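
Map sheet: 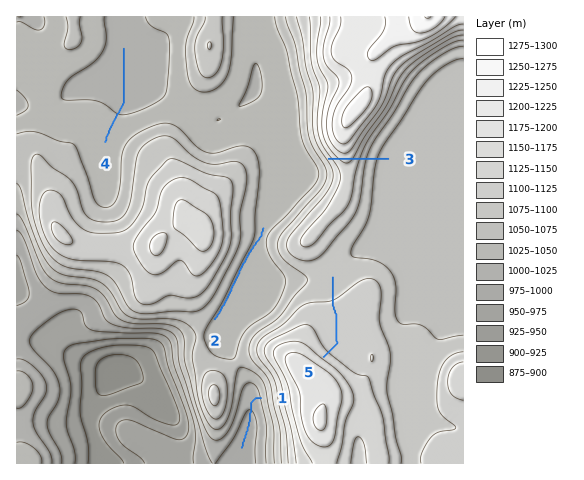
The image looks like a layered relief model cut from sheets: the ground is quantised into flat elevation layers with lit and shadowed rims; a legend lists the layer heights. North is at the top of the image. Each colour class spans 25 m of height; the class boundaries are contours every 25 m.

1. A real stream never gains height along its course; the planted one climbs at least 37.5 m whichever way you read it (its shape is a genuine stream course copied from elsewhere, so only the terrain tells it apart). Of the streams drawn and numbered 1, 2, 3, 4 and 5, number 3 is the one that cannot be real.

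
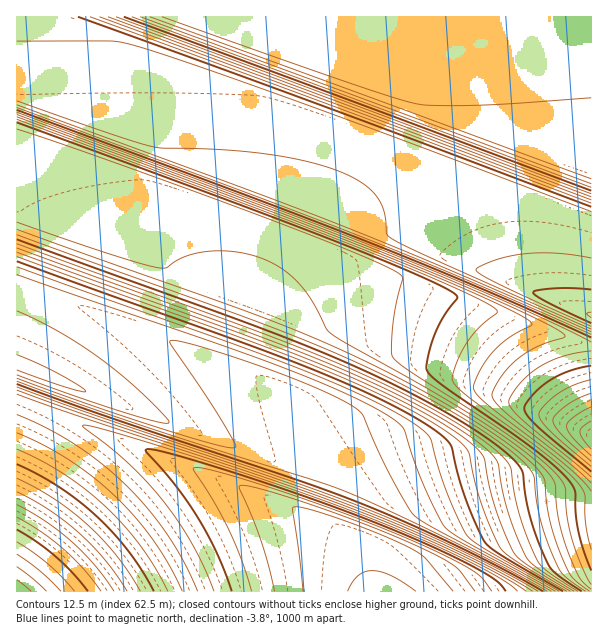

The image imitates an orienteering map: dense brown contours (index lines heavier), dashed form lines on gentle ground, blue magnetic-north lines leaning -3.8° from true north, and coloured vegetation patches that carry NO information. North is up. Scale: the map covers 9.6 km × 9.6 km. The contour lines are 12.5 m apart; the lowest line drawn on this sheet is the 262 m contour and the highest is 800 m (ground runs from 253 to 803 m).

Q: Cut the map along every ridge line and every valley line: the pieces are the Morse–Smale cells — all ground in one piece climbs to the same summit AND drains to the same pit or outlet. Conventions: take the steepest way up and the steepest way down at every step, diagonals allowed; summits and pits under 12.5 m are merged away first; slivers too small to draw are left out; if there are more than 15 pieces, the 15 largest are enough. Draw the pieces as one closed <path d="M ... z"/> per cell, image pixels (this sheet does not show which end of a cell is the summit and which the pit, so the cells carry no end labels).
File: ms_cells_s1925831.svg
<path d="M591 16l-574 0-1 266 151 58 85 36 4-17 16-44 8-13 31-31 27-17 12-32 6-5 31-18 48-18 14-3 18 0 124 42z"/><path d="M384 277l-24 0-28 7-15 8-23 16-8 12-20 51-1 9 15 13 6 9 33 71 0 7-11 33 6 5 21 11 9 10 28 53 38 0 30-31 12-25 12-10 28-12 30-9 26-5 44 0 0-153-131-47-56-18z"/><path d="M20 402l-4 0 1 190 355-1-22-43-6-9-14-13-45-21z"/><path d="M17 283l0 119 171 64 115 48 7 1-2-6 11-29 0-7-33-71-13-16-54-25z"/><path d="M467 178l-18 0-29 8-33 13-31 18-6 5-12 32-21 12-15 12-25 28-21 53-3 16 11 7 2-1-1-6 15-40 9-21 5-6 23-16 15-8 28-7 24 0 21 5 186 64 1-125z"/><path d="M591 500l-54 2-27 6-46 18-12 10-12 25-30 30 181 1z"/>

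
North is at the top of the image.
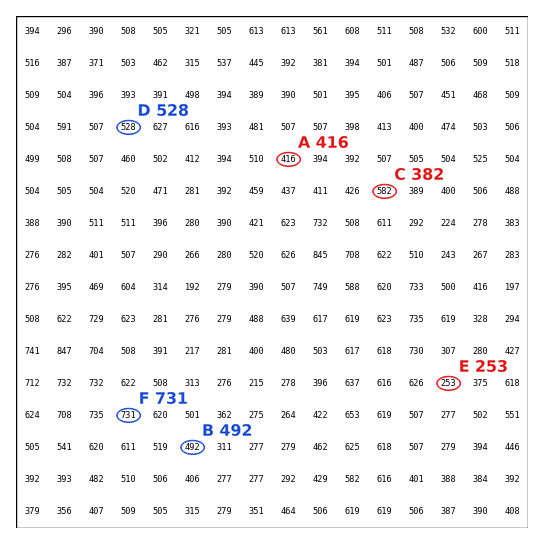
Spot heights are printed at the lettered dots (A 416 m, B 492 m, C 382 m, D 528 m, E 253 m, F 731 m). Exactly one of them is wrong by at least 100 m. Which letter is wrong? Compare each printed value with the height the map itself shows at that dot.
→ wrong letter C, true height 582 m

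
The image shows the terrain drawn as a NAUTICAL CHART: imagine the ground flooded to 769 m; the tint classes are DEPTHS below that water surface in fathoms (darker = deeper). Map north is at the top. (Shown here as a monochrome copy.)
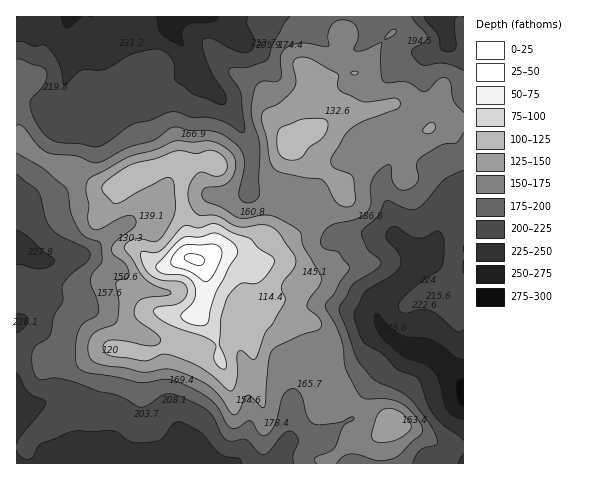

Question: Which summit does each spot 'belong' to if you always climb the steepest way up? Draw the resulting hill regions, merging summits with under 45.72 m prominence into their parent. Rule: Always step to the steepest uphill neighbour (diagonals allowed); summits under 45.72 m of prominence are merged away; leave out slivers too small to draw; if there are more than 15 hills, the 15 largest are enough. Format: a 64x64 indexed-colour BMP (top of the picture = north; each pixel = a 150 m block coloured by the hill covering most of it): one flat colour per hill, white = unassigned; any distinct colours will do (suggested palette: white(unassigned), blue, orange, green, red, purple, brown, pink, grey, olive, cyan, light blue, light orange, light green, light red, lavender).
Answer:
<image width="64" height="64" href="data:image/bmp;base64,Qk12CAAAAAAAAHYAAAAoAAAAQAAAAEAAAAABAAQAAAAAAAAIAAATCwAAEwsAABAAAAAAAAAA////ALR3HwAOf/8ALKAsACgn1gC9Z5QAS1aMAMJ34wB/f38AIr28AM++FwDox64AeLv/AIrfmACWmP8A1bDFABEREREREREREREREREREREREREzMzMzMzMzMzMzMzMzERERERERERERERERERERERERETMzMzMzMzMzMzMzMzMREREREREREREREREREREREREREzMzMzMzMzMzMzMzMxEREREREREREREREREREREREREREREzMzMzMzMzMzMzERERERERERERERERERERERERERERERMzMzMzMzMzMzMRERERERERERERERERERERERERERERETMzMzMzMzMzMxERERERERERERERERERERERERERERERETMzMzMzMzMzEREREREREREREREREREREREREREREREREzMzMzMzMzMRERERERERERERERERERERERERERERERETMzMzMzMzMxEREREREREREREREREREREREREREREREREzMzMzMzMzERERERERERERERERERERERERERERERERETMzMzMzMzMREREREREREREREREREREREREREREREREREzMzMzMzMxERERERERERERERERERERERERERERERERETMzMzMzMxERERERERERERERERERERERERERERERERERETMzMzMxEREREREREREREREREREREREREREREREREREREzMzMxERERERERERERERERERERERERERERERERERERERMzMRERERERERERERERERERERERERERERERERERERERERERERERERERERERERERERERERERERERERERERERERERERERERERERERERERERERERERERERERERERERERERERERERERERERERERERERERERERERERERERERERERERERERERERERERERERERERERERERERERERERERERERERERERERERERERERERERERERERERERERERERERERERERERERERERERERERERERERERERERERERERERERERERERERERERERERERERERERERERERERERERERERERERERERERERERERERERERERERERERERERERERERERERERERERERERERERERERERERERERERERERERERERERERERERERERERERERERERERERERERERERERERERERERERERERERERERERERERERERERERERERERERERERERERERERERERERERERERERERERERERERERERERERERERERERERERERERERERERERERERERERERERERERERERERERERERERERERERERERERERERERERERERERERERERERERERERERERERERERERERERERERERERERERERERERERERERERERERERERERERERERERERERERERERERERERERERERERERERERERERERERERERERERERERERERERERERERERERERERERERESIiIiIhERERERERERERERERERERERERERERERERERESIiIiIiERERERERERERERERERERERERERERERERERESIiIiIiIRERERERERERERERERERERERERERERERERIiIiIiIiIRERERERERERERERERERERERERERERERESIiIiIiIiIhERERERIRERERERERERERERERERERERIiIiIiIiIiIiERERERIhERERERERERERERERERERESIiIiIiIiIiIiEREREREiERERERERERERERERERERERIiIiIiIiIiIiIRERERESIRERERERERERERERERERERESIiIiIiIiIiIiERERESIhERERERERERERERERERERERIiIiIiIiIiIiIREREiIiEREREREREREREREREREREREiIiIiIiIiIiIiIiIiIiIRERERERERERERERERERERESIiIiIiIiIiIiIiIiIiIhERERERERERERERERERERESIiIiIiIiIiIiIiIiIiIiERERERERERERERERERERERIiIiIiIiIiIiIiIiIiIiIRERERERERERERERERERERIiIiIiIiIiIiIiIiIiIiIhEREREREREREREREREREREiIiIiIiIiIiIiIiIiIiIiEREREREREREREREREREREiIiIiIiIiIiIiIiIiIiIiIRERERERERERERERERERESIiIiIiIiIiIiIiIiIiIiIhERERERERERERERERERESIiIiIiIiIiIiIiIiIiIiIiERERERERERERERERERESIiIiIiIiIiIiIiIiIiIiIiIRERERERERERERERERESIiIiIiIiIiIiIiIiIiIiIiIhERERERERERERERERESIiIiIiIiIiIiIiIiIiIiIiIiERERERERERERERERESIiIiIiIiIiIiIiIiIiIiIiIiIRERERERERERERERERIiIiIiIiIiIiIiIiIiIiIiIiIhERERERERERERERERIiIiIiIiIiIiIiIiIiIiIiIiIiEREREREREREREREREiIiIiIiIiIiIiIiIiIiIiIiIiIREREREREREREREREiIiIiIiIiIiIiIRESIiIRERESIREREREREREREREREiIiIiIiIiIiIiIREREiERERERERERERERERERERERESIiIiIiIiIiIiIRERERIRERERERERERERERERERERESIiIiIiIiIiIiIRERERERERERERERERERERERERERERIiIiIiIiIiIiIhERERERERERERER"/>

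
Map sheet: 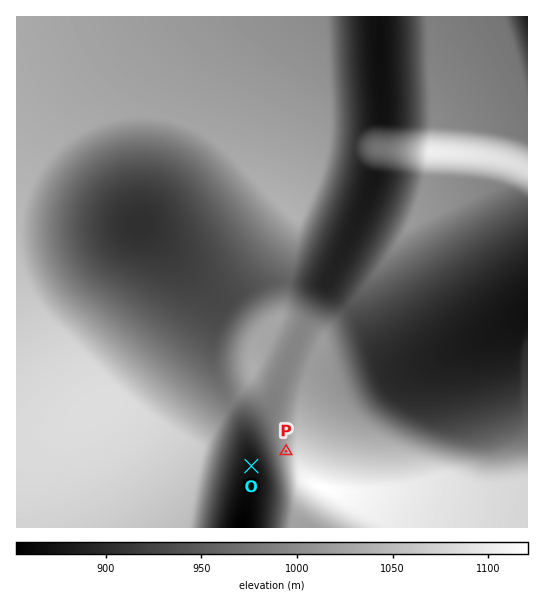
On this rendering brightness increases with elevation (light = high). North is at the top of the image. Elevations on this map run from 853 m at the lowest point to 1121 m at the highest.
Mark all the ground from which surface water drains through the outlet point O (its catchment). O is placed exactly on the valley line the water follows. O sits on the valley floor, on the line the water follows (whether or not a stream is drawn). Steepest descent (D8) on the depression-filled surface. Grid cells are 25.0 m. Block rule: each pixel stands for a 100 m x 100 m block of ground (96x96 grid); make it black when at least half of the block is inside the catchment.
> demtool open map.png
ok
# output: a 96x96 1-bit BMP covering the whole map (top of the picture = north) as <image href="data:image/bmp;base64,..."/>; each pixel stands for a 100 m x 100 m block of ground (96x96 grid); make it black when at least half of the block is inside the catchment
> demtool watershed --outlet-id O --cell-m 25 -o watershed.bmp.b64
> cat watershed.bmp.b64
<image width="96" height="96" href="data:image/bmp;base64,Qk2+BAAAAAAAAD4AAAAoAAAAYAAAAGAAAAABAAEAAAAAAIAEAAATCwAAEwsAAAIAAAAAAAAA////AAAAAAAAAAAAAAAAAAAAAAAAAAAAAAAAAAAAAAAAAAAAAAAAAAAAAAAAAAAAAAAAAAAAAAAAAAAAAAAAAAAAAAAAAAAAAAAAAAAAAAAAAAAAAAAAAAAAAAAAAAAAAAAAAAAAAAAAAAAAAAAAAAAAAAAAAAAAAAAAAAAAAAAAAAAAAAAAAAAAAAAAAAAAAAAAAAAAAAAAAAAAABAAAAAAAAAAAAAAP/gAAAAAAAAAAAAAf/wAAAAAAAAAAAAAf//4AAAAAAAAAAAAP//4AAAAAAAAAAAAH//4AAAAAAAAAAAAD//4AAAAAAAAAAAAB//4AAAAAAAAAAAAA//4AAAAAAAAAAAAAf/4AAAAAAAAAAAAAP/8AAAAAAAAAAAAAP/8AAAAAAAAAAAAAH/8AAAAAAAAAAAAAD/8AAAAAAAAAAAAAB/8AAAAAAAAAAAAAA/8AAAAAAAAAAAAAA/+AAAAAAAAAAAAAA/+AAAAAAAAAAAAAA/+AAAAAAAAAAAAAA//AAAAAAAAAAAAAA//AAAAAAAAAAAAAAf/gAAAAAAAAAAAAAf/AAAAAAAAAAAAAAf+AAAAAAAAAAAAAAPwAAAAAAAAAAAAAAHgAAAAAAAAAAAAAADAAAAAAAAAAAAAAAAAAAAAAAAAAAAAAAAAAAAAAAAAAAAAAAAAAAAAAAAAAAAAAAAAAAAAAAAAAAAAAAAAAAAAAAAAAAAAAAAAAAAAAAAAAAAAAAAAAAAAAAAAAAAAAAAAAAAAAAAAAAAAAAAAAAAAAAAAAAAAAAAAAAAAAAAAAAAAAAAAAAAAAAAAAAAAAAAAAAAAAAAAAAAAAAAAAAAAAAAAAAAAAAAAAAAAAAAAAAAAAAAAAAAAAAAAAAAAAAAAAAAAAAAAAAAAAAAAAAAAAAAAAAAAAAAAAAAAAAAAAAAAAAAAAAAAAAAAAAAAAAAAAAAAAAAAAAAAAAAAAAAAAAAAAAAAAAAAAAAAAAAAAAAAAAAAAAAAAAAAAAAAAAAAAAAAAAAAAAAAAAAAAAAAAAAAAAAAAAAAAAAAAAAAAAAAAAAAAAAAAAAAAAAAAAAAAAAAAAAAAAAAAAAAAAAAAAAAAAAAAAAAAAAAAAAAAAAAAAAAAAAAAAAAAAAAAAAAAAAAAAAAAAAAAAAAAAAAAAAAAAAAAAAAAAAAAAAAAAAAAAAAAAAAAAAAAAAAAAAAAAAAAAAAAAAAAAAAAAAAAAAAAAAAAAAAAAAAAAAAAAAAAAAAAAAAAAAAAAAAAAAAAAAAAAAAAAAAAAAAAAAAAAAAAAAAAAAAAAAAAAAAAAAAAAAAAAAAAAAAAAAAAAAAAAAAAAAAAAAAAAAAAAAAAAAAAAAAAAAAAAAAAAAAAAAAAAAAAAAAAAAAAAAAAAAAAAAAAAAAAAAAAAAAAAAAAAAAAAAAAAAAAAAAAAAAAAAAAAAAAAAAAAAAAAAAAAAAAAAAAAAAAAAAAAAAAAAAAAAAAAAAAAAAAAAAAAAAAAAAAAAAAAAAAAAAAAAAAAAAAAAAAAAAAAAAAAAAAAAAAAA="/>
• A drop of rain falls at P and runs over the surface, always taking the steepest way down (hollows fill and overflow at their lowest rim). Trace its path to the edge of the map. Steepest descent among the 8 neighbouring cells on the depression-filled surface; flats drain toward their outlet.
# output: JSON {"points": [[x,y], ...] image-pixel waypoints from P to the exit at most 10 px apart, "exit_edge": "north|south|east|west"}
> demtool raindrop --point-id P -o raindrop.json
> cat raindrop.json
{"points": [[286, 451], [275, 451], [265, 451], [254, 461], [253, 471], [250, 482], [249, 493], [246, 503], [245, 514], [243, 525], [242, 527]], "exit_edge": "south"}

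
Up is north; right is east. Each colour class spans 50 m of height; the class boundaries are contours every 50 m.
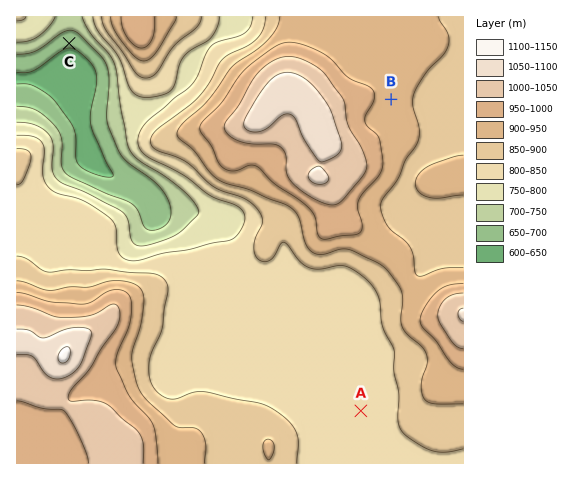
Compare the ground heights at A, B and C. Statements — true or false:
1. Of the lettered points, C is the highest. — false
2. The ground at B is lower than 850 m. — false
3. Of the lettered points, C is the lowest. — true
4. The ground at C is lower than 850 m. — true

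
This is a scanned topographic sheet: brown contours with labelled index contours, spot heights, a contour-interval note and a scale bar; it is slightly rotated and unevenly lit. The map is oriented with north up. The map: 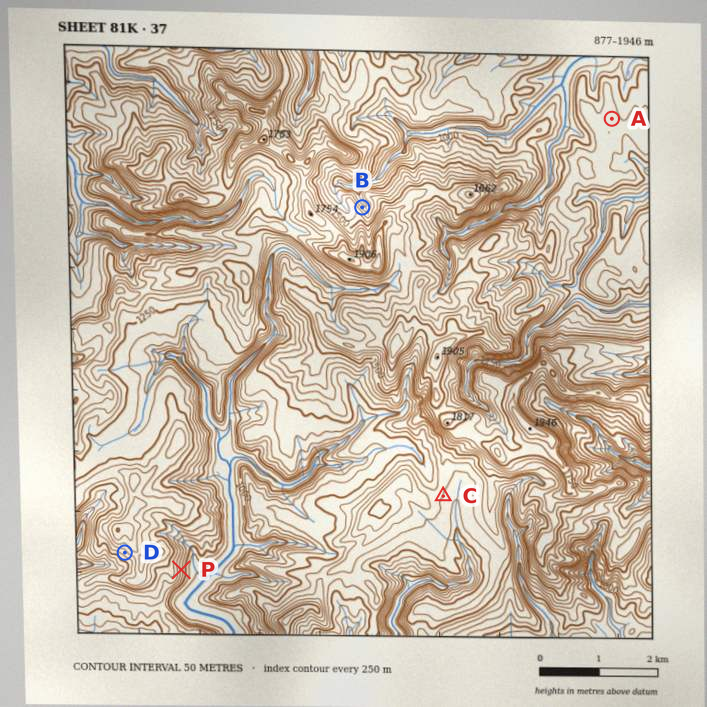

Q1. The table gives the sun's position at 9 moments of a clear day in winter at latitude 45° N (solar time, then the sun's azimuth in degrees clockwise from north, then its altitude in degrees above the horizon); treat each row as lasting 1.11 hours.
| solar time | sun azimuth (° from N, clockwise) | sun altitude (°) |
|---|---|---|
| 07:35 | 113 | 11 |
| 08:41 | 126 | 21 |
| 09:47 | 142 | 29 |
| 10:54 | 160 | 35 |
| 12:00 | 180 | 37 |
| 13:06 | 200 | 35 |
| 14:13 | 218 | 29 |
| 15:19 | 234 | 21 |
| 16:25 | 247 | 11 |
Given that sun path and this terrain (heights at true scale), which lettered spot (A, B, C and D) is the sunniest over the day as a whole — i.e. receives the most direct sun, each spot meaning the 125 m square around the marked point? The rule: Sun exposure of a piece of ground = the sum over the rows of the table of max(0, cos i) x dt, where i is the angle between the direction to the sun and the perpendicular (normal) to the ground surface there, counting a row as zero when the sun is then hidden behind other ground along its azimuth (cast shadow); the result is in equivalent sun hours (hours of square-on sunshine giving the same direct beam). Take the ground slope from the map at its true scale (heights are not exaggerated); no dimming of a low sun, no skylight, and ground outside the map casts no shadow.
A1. D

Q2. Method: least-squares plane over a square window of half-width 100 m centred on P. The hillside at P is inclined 47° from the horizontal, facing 89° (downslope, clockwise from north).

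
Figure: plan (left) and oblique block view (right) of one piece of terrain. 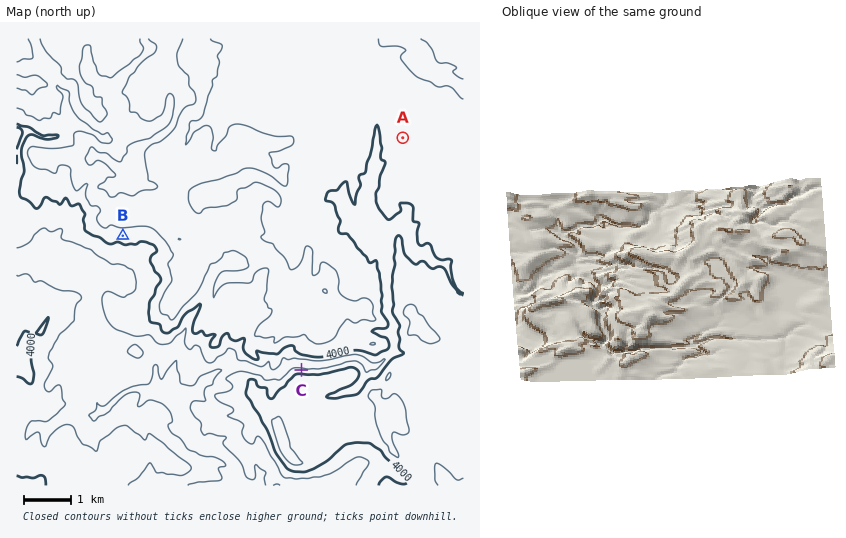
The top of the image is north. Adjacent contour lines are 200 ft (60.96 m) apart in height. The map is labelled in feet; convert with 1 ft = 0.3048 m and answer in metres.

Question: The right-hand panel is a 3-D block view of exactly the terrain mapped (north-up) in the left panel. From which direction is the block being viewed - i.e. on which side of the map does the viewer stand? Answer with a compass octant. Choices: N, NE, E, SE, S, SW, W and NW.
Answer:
E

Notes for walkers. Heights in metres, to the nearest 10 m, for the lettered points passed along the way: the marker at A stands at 1230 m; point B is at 1250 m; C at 1180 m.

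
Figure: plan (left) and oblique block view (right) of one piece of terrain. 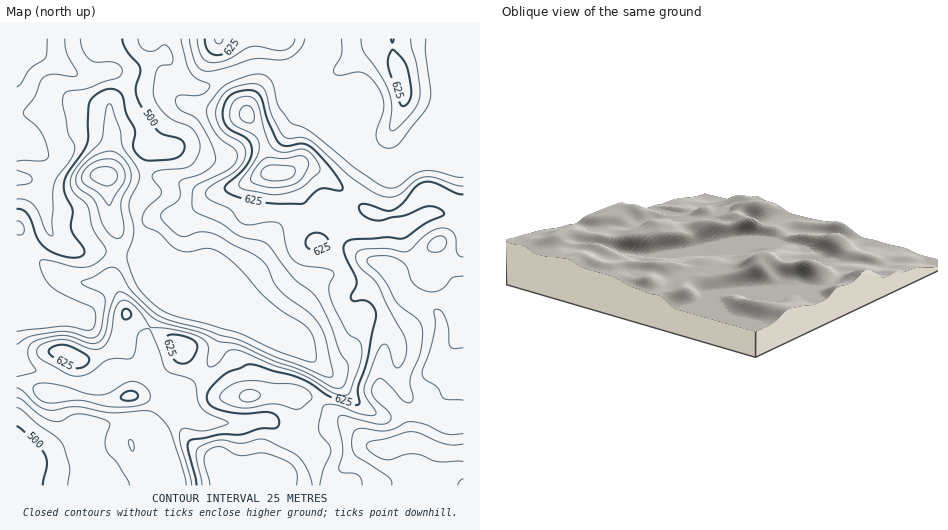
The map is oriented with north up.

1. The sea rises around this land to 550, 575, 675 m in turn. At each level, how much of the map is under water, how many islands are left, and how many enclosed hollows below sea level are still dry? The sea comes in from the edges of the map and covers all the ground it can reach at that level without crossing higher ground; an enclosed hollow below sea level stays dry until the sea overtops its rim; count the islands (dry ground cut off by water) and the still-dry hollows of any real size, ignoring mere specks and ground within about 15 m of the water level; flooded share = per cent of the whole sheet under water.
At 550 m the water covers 32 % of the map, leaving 1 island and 0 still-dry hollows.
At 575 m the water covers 49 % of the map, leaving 1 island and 0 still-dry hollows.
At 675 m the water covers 89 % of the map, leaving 1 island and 0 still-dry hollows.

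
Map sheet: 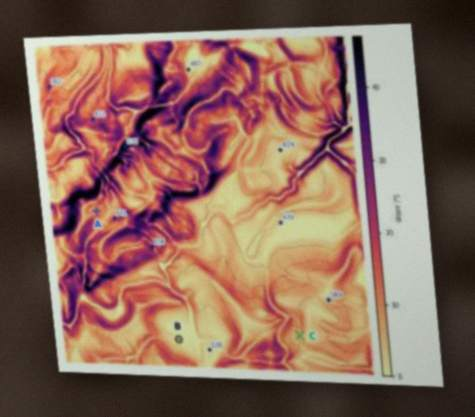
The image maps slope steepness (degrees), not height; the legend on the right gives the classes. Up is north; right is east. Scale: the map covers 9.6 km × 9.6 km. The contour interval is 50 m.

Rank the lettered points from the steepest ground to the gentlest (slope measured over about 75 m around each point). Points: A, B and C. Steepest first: A C B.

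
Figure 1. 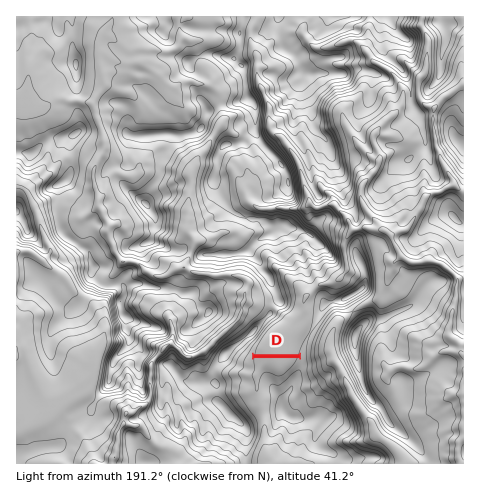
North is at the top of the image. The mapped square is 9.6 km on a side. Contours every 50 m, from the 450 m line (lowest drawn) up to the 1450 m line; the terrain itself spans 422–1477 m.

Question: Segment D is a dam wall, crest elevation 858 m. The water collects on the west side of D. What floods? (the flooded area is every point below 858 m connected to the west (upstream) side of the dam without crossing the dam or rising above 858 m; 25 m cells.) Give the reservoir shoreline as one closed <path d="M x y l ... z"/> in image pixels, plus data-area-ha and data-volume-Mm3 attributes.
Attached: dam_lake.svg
<path d="M298 358l-45 0-1 2 1 10-4 5 4 7-1 10 6 11 3-3 0-21 1-2 3-3 6 0 6 4 6-2 9-8 5-6 1-4z" data-area-ha="43" data-volume-Mm3="9.49"/>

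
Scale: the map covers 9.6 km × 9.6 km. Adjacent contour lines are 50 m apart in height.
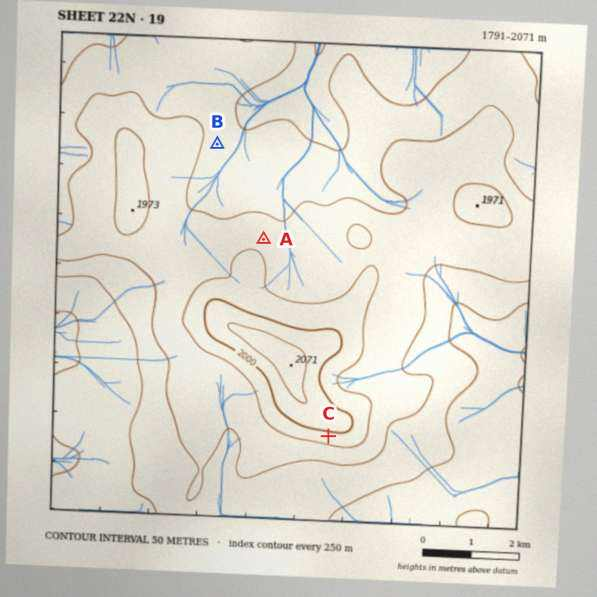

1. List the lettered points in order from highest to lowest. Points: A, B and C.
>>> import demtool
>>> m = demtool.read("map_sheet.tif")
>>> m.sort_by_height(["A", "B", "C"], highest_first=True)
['C', 'A', 'B']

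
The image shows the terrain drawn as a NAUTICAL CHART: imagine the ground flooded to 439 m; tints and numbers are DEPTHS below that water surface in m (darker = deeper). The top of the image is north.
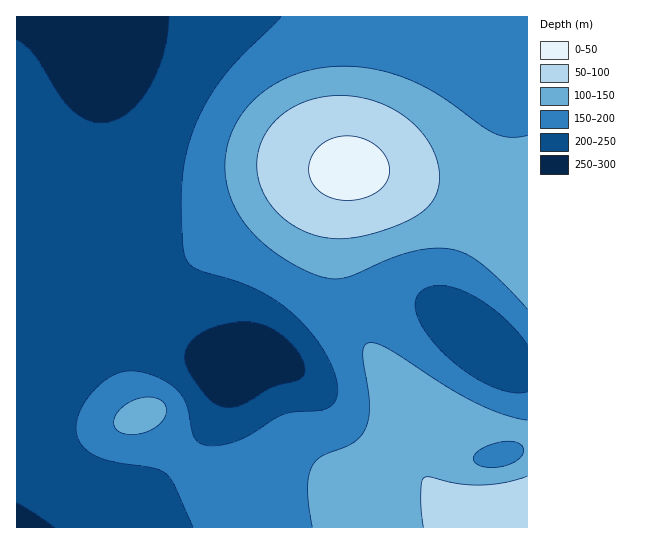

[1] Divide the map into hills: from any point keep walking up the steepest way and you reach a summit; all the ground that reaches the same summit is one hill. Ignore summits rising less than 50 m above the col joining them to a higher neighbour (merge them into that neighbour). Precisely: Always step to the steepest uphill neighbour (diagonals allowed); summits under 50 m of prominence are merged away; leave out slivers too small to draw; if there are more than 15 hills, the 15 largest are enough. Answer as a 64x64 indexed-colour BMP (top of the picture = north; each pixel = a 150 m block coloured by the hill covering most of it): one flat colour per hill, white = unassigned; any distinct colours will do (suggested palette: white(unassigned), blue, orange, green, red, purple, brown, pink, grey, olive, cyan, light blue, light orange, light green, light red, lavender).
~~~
<image width="64" height="64" href="data:image/bmp;base64,Qk12CAAAAAAAAHYAAAAoAAAAQAAAAEAAAAABAAQAAAAAAAAIAAATCwAAEwsAABAAAAAAAAAA////ALR3HwAOf/8ALKAsACgn1gC9Z5QAS1aMAMJ34wB/f38AIr28AM++FwDox64AeLv/AIrfmACWmP8A1bDFADMzMzMzMyIiIiIiIiIiIiIiIiIiIiIiIiIiIiIiIiIiMzMzMzMzMiIiIiIiIiIiIiIiIiIiIiIiIiIiIiIiIiIzMzMzMzMzIiIiIiIiIiIiIiIiIiIiIiIiIiIiIiIiIjMzMzMzMzMyIiIiIiIiIiIiIiIiIiIiIiIiIiIiIiIiMzMzMzMzMzMyIiIiIiIiIiIiIiIiIiIiIiIiIiIiIiIzMzMzMzMzMzMiIiIiIiIiIiIiIiIiIiIiIiIiIiIiIjMzMzMzMzMzMzIiIiIiIiIiIiIiIiIiIiIiIiIiIiIiMzMzMzMzMzMzMyIiIiIiIiIiIiIiIiIiIiIiIiIiIiIzMzMzMzMzMzMzMiIiIiIiIiIiIiIiIiIiIiIiIiIiIjMzMzMzMzMzMzMzIiIiIiIiIiIiIiIiIiIiIiIiIiIiMzMzMzMzMzMzMzMyIiIiIiIiIiIiIiIiIiIiIiIiIiIzMzMzMzMzMzMzMzIiIiIiIiIiIiIiIiIiIiIiIiIiIjMzMzMzMzMzMzMzMyIiIiIiIiIiIiIiIiIiIiIiIiIiMzMzMzMzMzMzMzMzMiIiIiIiIiIiIiIiIiIiIiIiIiIzMzMzMzMzMzMzMzMyIiIiIiIiIiIiIiIiIiIiIiIiIjMzMzMzMzMzMzMzMzIiIiIiIiIiIiIiIiIiIiIiIiIiMzMzMzMzMzMzMzMzMyIiIiIiIiIiIiIiIiIiIiIiIiIzMzMzMzMzMzMzMzMzIiIiIiIiIiIiIiIiIiIiIiIiIjMzMzMzMzMzMzMzMzMiIiIiIiIiIiIiIiIiIiIiIiIiMzMzMzMzMzMzMzMzMyIiIiIiIiIiIiIiIiIiIiIiIiIzMzMzMzMzMzMzMzMxESIiIiIiIiIiIiIiIiIiIiIiETMzMzMzMzMzMzMzMREREREiIiIiIiIiIiIiIiIiIhERMzMzMzMzMzMzMxEREREREREiIiIiIiIiIiIiIiIhEREzMzMzMzMzMzERERERERERERIiIiIiIiIiIiIiIhERETMzMzMzMzMRERERERERERERESIiIiIiIiIiIiIhERERMzMzMzMREREREREREREREREREiIiIiIiIiIiIREREREzMzMxEREREREREREREREREREREiIiIiIiIiIRERERETMzMREREREREREREREREREREREREiIiIiIiERERERERMzERERERERERERERERERERERERERESIiIhEREREREREzERERERERERERERERERERERERERERERERERERERERETERERERERERERERERERERERERERERERERERERERERERERERERERERERERERERERERERERERERERERERERERERERERERERERERERERERERERERERERERERERERERERERERERERERERERERERERERERERERERERERERERERERERERERERERERERERERERERERERERERERERERERERERERERERERERERERERERERERERERERERERERERERERERERERERERERERERERERERERERERERERERERERERERERERERERERERERERERERERERERERERERERERERERERERERERERERERERERERERERERERERERERERERERERERERERERERERERERERERERERERERERERERERERERERERERERERERERERERERERERERERERERERERERERERERERERERERERERERERERERERERERERERERERERERERERERERERERERERERERERERERERERERERERERERERERERERERERERERERERERERERERERERERERERERERERERERERERERERERERERERERERERERERERERERERERERERERERERERERERERERERERERERERERERERERERERERERERERERERERERERERERERERERERERERERERERERERERERERERERERERERERERERERERERERERERERERERERERERERERERERERERERERERERERERERERERERERERERERERERERERERERERERERERERERERERERERERERERERERERERERERERERERERERERERERERERERERERERERERERERERERERERERERERERERERERERERERERERERERERERERERERERERERERERERERERERERERERERERERERERERERERERERERERERERERERERERERERERERERERERERERERERERERERERERERERERERERERERERERERERERERERERERERERERERERERERERERERERERERERERERERERERERERERERERERERERERERERERERERERERERERERERERERERERERERERERERERERERERERERERERERERERERERERERERERERERERERERERERERERERERERERERERERERERERERERERERERERERERERERERERERERERERERERERERERERERERERERERERERERERERERERERERERERERERERERERERERERERERERERERERERERERERERERERERERERERERERERERERERERERERERERERERERERERERERERERERERERERERERERERERERERERERERERERERERERERERERERERERERERERERERERERERERER"/>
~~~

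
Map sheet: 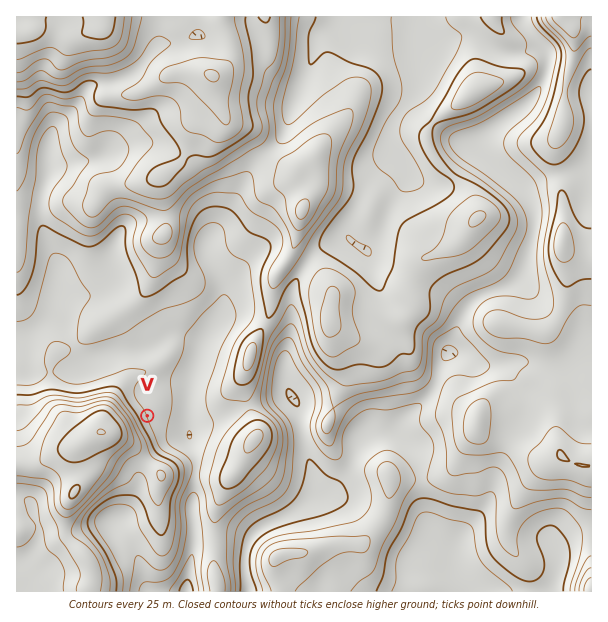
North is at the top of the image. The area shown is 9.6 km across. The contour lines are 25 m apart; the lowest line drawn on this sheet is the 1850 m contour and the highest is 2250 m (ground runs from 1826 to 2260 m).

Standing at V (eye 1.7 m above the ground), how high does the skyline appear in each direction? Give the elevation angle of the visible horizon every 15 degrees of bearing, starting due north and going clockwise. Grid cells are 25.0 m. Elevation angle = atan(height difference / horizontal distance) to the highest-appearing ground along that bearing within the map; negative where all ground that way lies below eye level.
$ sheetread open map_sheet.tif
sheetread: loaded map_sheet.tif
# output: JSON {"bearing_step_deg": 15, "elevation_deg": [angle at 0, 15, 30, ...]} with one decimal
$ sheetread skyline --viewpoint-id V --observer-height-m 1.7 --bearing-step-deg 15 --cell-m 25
{"bearing_step_deg": 15, "elevation_deg": [2.2, 2.3, 1.4, 0.9, 1.7, 0.6, 0.4, 1.8, 1.4, 0.6, 1.6, 4.5, 5.6, 9.5, 12.6, 15.3, 17.0, 16.8, 14.5, 10.8, 5.8, 2.1, 1.0, 2.4]}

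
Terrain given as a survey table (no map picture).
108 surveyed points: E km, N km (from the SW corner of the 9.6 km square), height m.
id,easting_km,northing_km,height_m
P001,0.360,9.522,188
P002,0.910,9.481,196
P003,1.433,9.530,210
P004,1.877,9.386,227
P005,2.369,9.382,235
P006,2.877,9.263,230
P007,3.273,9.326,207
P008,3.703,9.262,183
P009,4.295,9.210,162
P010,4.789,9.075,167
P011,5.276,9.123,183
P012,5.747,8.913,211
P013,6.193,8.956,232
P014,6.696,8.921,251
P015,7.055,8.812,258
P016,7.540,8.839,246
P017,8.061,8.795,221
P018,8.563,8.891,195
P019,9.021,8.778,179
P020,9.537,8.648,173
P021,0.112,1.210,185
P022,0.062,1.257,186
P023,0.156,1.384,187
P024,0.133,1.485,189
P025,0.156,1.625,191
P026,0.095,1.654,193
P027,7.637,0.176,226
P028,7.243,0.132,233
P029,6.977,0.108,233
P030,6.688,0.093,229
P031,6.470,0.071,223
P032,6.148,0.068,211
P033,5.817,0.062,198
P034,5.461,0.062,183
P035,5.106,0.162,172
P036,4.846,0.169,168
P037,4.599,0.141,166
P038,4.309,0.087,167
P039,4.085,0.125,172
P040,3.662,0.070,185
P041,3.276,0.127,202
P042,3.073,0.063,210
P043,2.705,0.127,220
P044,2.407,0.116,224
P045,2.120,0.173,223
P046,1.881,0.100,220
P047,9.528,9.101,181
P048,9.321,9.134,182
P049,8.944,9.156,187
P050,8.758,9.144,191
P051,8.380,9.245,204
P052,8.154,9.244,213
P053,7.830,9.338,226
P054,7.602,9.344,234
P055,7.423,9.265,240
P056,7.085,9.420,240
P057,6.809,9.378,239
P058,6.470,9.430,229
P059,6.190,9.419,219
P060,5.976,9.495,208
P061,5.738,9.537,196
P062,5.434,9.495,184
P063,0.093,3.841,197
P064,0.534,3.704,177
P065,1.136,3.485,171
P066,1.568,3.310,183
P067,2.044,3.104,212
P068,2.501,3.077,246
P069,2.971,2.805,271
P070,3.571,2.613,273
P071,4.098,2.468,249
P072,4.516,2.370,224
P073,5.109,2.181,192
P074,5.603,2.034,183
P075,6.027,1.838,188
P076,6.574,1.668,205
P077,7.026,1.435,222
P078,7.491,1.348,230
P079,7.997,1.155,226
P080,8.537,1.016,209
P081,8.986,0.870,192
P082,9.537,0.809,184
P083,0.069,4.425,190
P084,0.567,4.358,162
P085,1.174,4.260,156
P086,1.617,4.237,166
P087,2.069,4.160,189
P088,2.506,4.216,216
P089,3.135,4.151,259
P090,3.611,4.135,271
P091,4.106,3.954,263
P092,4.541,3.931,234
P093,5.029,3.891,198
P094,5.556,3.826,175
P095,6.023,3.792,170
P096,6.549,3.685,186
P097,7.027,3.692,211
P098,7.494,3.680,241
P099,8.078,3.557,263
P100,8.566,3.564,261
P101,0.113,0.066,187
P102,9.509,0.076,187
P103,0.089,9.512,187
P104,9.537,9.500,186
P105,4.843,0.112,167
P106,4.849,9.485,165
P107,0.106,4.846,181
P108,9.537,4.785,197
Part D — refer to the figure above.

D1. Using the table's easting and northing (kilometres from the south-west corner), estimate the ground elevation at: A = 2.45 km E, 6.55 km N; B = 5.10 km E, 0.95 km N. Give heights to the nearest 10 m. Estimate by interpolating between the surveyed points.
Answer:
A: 240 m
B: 180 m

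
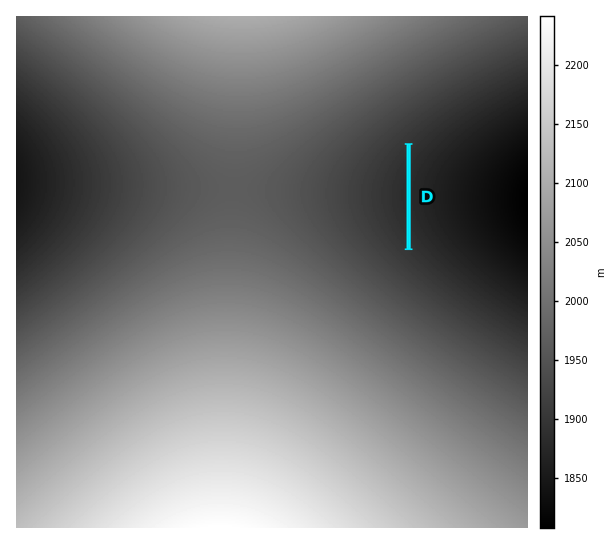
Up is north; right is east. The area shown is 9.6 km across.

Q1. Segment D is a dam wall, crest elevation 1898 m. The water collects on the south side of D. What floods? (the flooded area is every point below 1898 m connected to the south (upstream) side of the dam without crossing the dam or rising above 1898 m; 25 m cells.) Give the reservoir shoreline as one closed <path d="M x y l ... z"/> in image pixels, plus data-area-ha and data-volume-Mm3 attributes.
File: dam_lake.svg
<path d="M406 148l-7 7-8 12-7 19 0 19 4 13 5 11 13 16 0-97z" data-area-ha="53" data-volume-Mm3="3.27"/>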